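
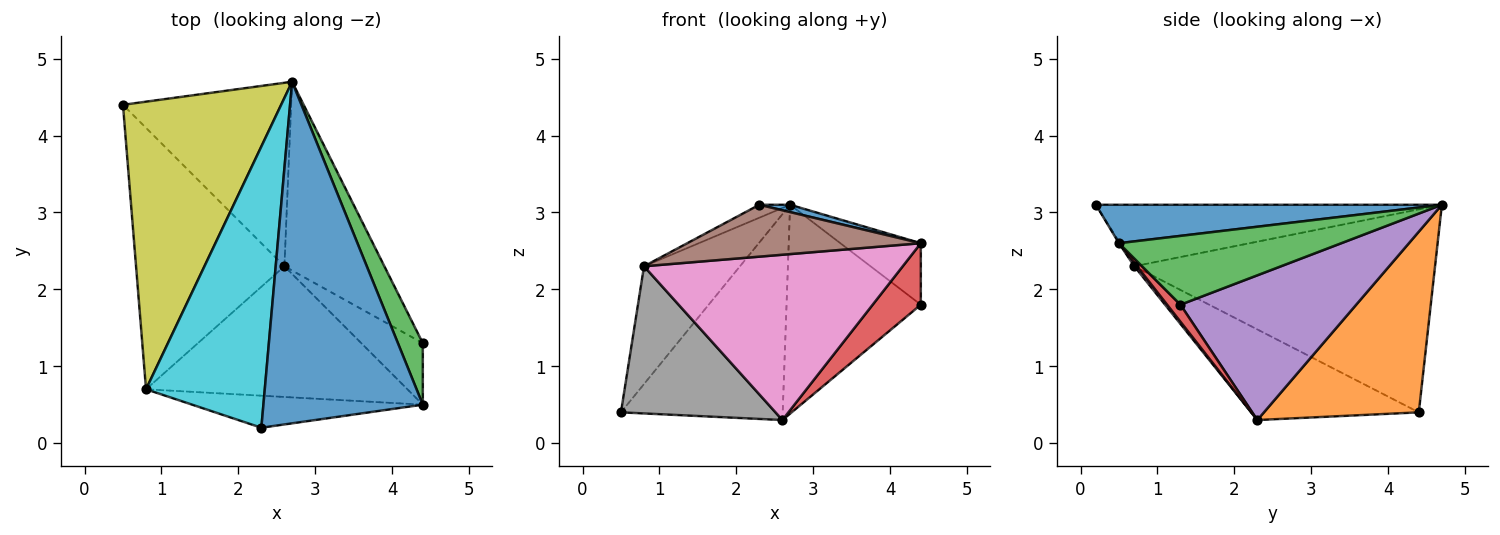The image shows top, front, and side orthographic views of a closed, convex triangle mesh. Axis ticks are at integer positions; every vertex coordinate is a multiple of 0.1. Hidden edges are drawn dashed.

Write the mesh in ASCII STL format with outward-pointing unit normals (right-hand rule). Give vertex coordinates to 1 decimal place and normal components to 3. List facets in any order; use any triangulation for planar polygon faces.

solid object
 facet normal 0.234 -0.021 0.972
  outer loop
   vertex 2.3 0.2 3.1
   vertex 4.4 0.5 2.6
   vertex 2.7 4.7 3.1
  endloop
 endfacet
 facet normal 0.582 0.607 -0.541
  outer loop
   vertex 2.6 2.3 0.3
   vertex 0.5 4.4 0.4
   vertex 2.7 4.7 3.1
  endloop
 endfacet
 facet normal 0.890 0.322 0.322
  outer loop
   vertex 4.4 1.3 1.8
   vertex 2.7 4.7 3.1
   vertex 4.4 0.5 2.6
  endloop
 endfacet
 facet normal 0.193 -0.694 -0.694
  outer loop
   vertex 4.4 1.3 1.8
   vertex 4.4 0.5 2.6
   vertex 2.6 2.3 0.3
  endloop
 endfacet
 facet normal 0.697 0.532 -0.481
  outer loop
   vertex 4.4 1.3 1.8
   vertex 2.6 2.3 0.3
   vertex 2.7 4.7 3.1
  endloop
 endfacet
 facet normal -0.004 -0.851 -0.525
  outer loop
   vertex 0.8 0.7 2.3
   vertex 4.4 0.5 2.6
   vertex 2.3 0.2 3.1
  endloop
 endfacet
 facet normal 0.008 -0.784 -0.620
  outer loop
   vertex 0.8 0.7 2.3
   vertex 2.6 2.3 0.3
   vertex 4.4 0.5 2.6
  endloop
 endfacet
 facet normal -0.470 -0.433 -0.769
  outer loop
   vertex 0.8 0.7 2.3
   vertex 0.5 4.4 0.4
   vertex 2.6 2.3 0.3
  endloop
 endfacet
 facet normal -0.765 0.244 0.596
  outer loop
   vertex 0.8 0.7 2.3
   vertex 2.7 4.7 3.1
   vertex 0.5 4.4 0.4
  endloop
 endfacet
 facet normal -0.460 0.041 0.887
  outer loop
   vertex 0.8 0.7 2.3
   vertex 2.3 0.2 3.1
   vertex 2.7 4.7 3.1
  endloop
 endfacet
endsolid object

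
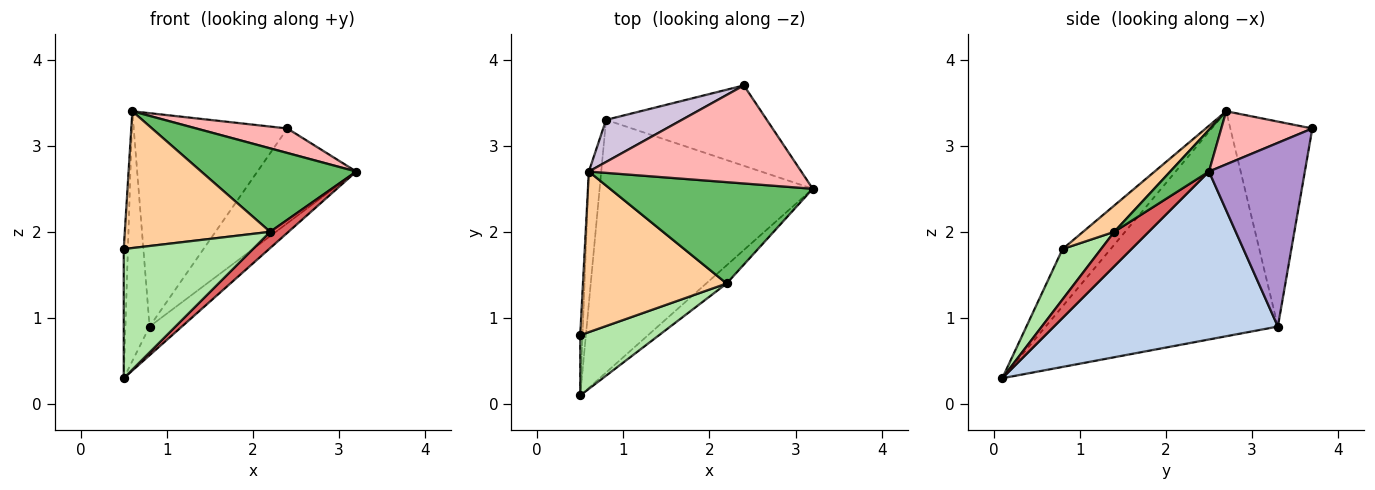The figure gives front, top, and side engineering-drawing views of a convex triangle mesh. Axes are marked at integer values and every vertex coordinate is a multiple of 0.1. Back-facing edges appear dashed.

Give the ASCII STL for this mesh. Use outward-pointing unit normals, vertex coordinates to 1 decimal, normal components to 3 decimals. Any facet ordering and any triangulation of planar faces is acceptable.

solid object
 facet normal -0.995 0.086 -0.040
  outer loop
   vertex 0.5 0.1 0.3
   vertex 0.5 0.8 1.8
   vertex 0.6 2.7 3.4
  endloop
 endfacet
 facet normal 0.616 0.089 -0.782
  outer loop
   vertex 0.8 3.3 0.9
   vertex 3.2 2.5 2.7
   vertex 0.5 0.1 0.3
  endloop
 endfacet
 facet normal -0.993 0.103 -0.055
  outer loop
   vertex 0.8 3.3 0.9
   vertex 0.5 0.1 0.3
   vertex 0.6 2.7 3.4
  endloop
 endfacet
 facet normal 0.138 -0.642 0.754
  outer loop
   vertex 2.2 1.4 2.0
   vertex 0.6 2.7 3.4
   vertex 0.5 0.8 1.8
  endloop
 endfacet
 facet normal 0.157 -0.628 0.762
  outer loop
   vertex 2.2 1.4 2.0
   vertex 3.2 2.5 2.7
   vertex 0.6 2.7 3.4
  endloop
 endfacet
 facet normal 0.261 -0.875 0.408
  outer loop
   vertex 2.2 1.4 2.0
   vertex 0.5 0.8 1.8
   vertex 0.5 0.1 0.3
  endloop
 endfacet
 facet normal 0.782 -0.416 -0.464
  outer loop
   vertex 2.2 1.4 2.0
   vertex 0.5 0.1 0.3
   vertex 3.2 2.5 2.7
  endloop
 endfacet
 facet normal 0.236 -0.236 0.943
  outer loop
   vertex 2.4 3.7 3.2
   vertex 0.6 2.7 3.4
   vertex 3.2 2.5 2.7
  endloop
 endfacet
 facet normal 0.595 0.613 -0.520
  outer loop
   vertex 2.4 3.7 3.2
   vertex 3.2 2.5 2.7
   vertex 0.8 3.3 0.9
  endloop
 endfacet
 facet normal -0.464 0.869 0.171
  outer loop
   vertex 2.4 3.7 3.2
   vertex 0.8 3.3 0.9
   vertex 0.6 2.7 3.4
  endloop
 endfacet
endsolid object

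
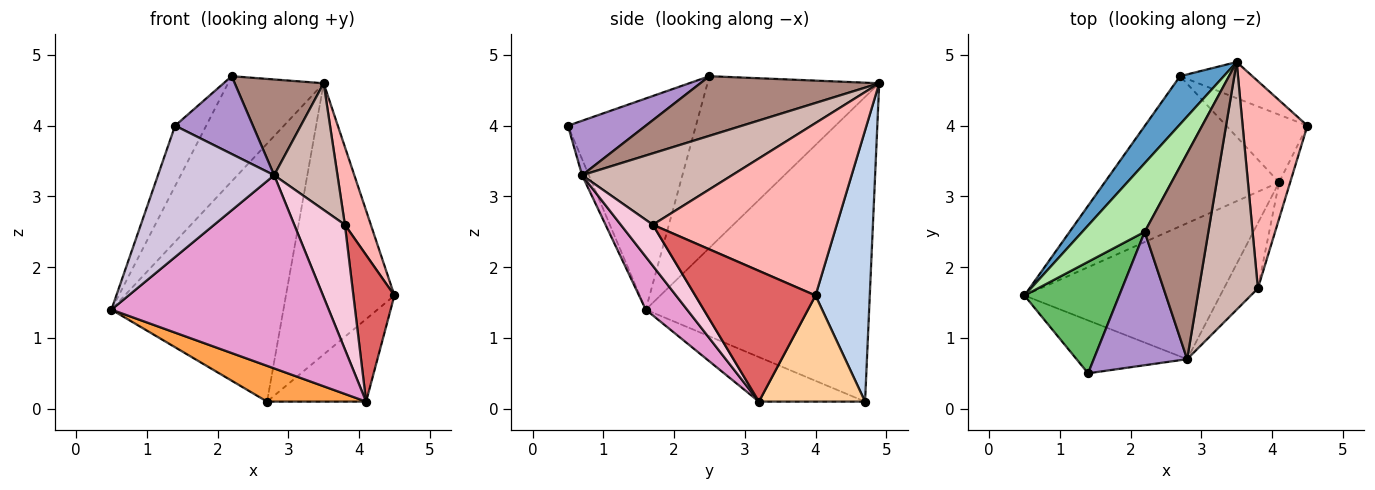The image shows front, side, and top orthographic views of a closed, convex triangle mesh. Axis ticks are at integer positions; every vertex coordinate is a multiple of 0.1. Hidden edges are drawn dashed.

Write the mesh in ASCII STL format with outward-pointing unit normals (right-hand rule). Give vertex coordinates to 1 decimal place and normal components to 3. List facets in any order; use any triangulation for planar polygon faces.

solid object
 facet normal -0.787 0.606 0.113
  outer loop
   vertex 2.7 4.7 0.1
   vertex 0.5 1.6 1.4
   vertex 3.5 4.9 4.6
  endloop
 endfacet
 facet normal 0.444 0.888 -0.118
  outer loop
   vertex 2.7 4.7 0.1
   vertex 3.5 4.9 4.6
   vertex 4.5 4.0 1.6
  endloop
 endfacet
 facet normal -0.241 -0.225 -0.944
  outer loop
   vertex 4.1 3.2 0.1
   vertex 0.5 1.6 1.4
   vertex 2.7 4.7 0.1
  endloop
 endfacet
 facet normal 0.638 0.596 -0.488
  outer loop
   vertex 4.1 3.2 0.1
   vertex 2.7 4.7 0.1
   vertex 4.5 4.0 1.6
  endloop
 endfacet
 facet normal -0.891 0.216 0.400
  outer loop
   vertex 2.2 2.5 4.7
   vertex 0.5 1.6 1.4
   vertex 1.4 0.5 4.0
  endloop
 endfacet
 facet normal -0.833 0.464 0.303
  outer loop
   vertex 2.2 2.5 4.7
   vertex 3.5 4.9 4.6
   vertex 0.5 1.6 1.4
  endloop
 endfacet
 facet normal 0.943 -0.322 -0.080
  outer loop
   vertex 3.8 1.7 2.6
   vertex 4.1 3.2 0.1
   vertex 4.5 4.0 1.6
  endloop
 endfacet
 facet normal 0.928 -0.131 0.349
  outer loop
   vertex 3.8 1.7 2.6
   vertex 4.5 4.0 1.6
   vertex 3.5 4.9 4.6
  endloop
 endfacet
 facet normal 0.450 -0.450 0.771
  outer loop
   vertex 2.8 0.7 3.3
   vertex 2.2 2.5 4.7
   vertex 1.4 0.5 4.0
  endloop
 endfacet
 facet normal -0.054 -0.926 -0.373
  outer loop
   vertex 2.8 0.7 3.3
   vertex 1.4 0.5 4.0
   vertex 0.5 1.6 1.4
  endloop
 endfacet
 facet normal 0.647 -0.322 0.691
  outer loop
   vertex 2.8 0.7 3.3
   vertex 3.5 4.9 4.6
   vertex 2.2 2.5 4.7
  endloop
 endfacet
 facet normal 0.733 -0.310 0.605
  outer loop
   vertex 2.8 0.7 3.3
   vertex 3.8 1.7 2.6
   vertex 3.5 4.9 4.6
  endloop
 endfacet
 facet normal 0.154 -0.808 -0.569
  outer loop
   vertex 2.8 0.7 3.3
   vertex 0.5 1.6 1.4
   vertex 4.1 3.2 0.1
  endloop
 endfacet
 facet normal 0.489 -0.773 -0.405
  outer loop
   vertex 2.8 0.7 3.3
   vertex 4.1 3.2 0.1
   vertex 3.8 1.7 2.6
  endloop
 endfacet
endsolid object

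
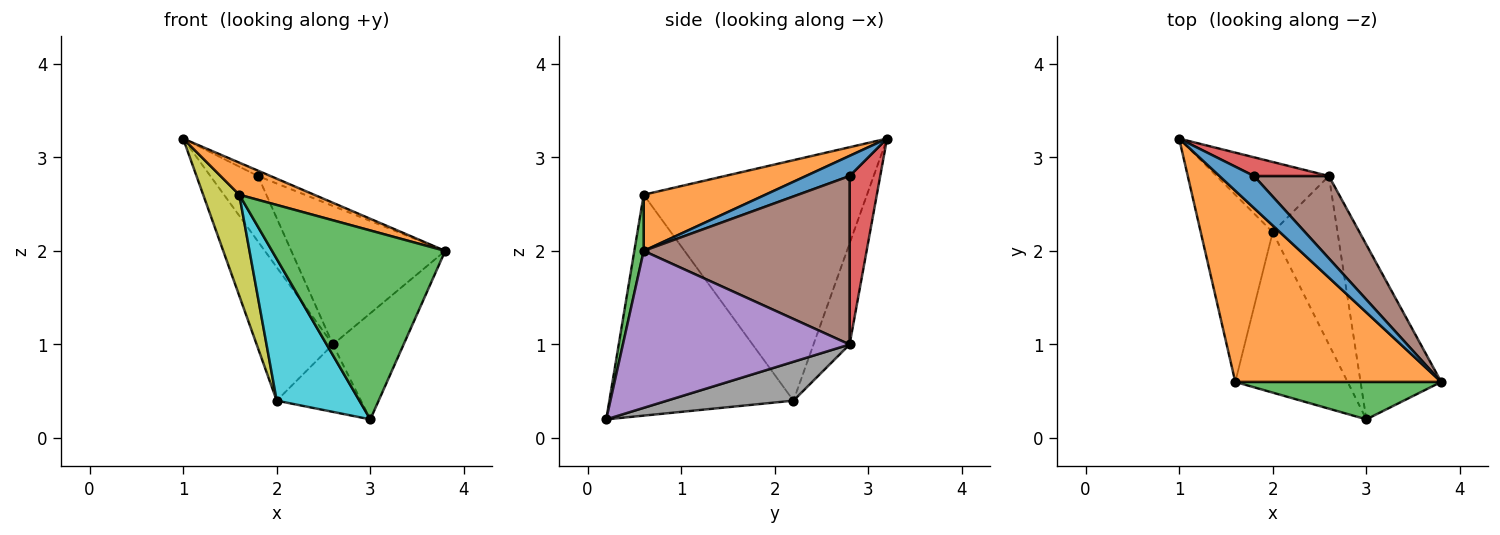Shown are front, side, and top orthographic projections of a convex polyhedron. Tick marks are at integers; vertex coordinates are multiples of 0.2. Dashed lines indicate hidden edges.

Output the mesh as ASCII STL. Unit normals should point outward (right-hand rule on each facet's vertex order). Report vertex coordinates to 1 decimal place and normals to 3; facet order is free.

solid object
 facet normal 0.499 0.142 0.855
  outer loop
   vertex 1.8 2.8 2.8
   vertex 1.0 3.2 3.2
   vertex 3.8 0.6 2.0
  endloop
 endfacet
 facet normal 0.260 -0.160 0.952
  outer loop
   vertex 1.6 0.6 2.6
   vertex 3.8 0.6 2.0
   vertex 1.0 3.2 3.2
  endloop
 endfacet
 facet normal 0.053 -0.980 0.194
  outer loop
   vertex 1.6 0.6 2.6
   vertex 3.0 0.2 0.2
   vertex 3.8 0.6 2.0
  endloop
 endfacet
 facet normal 0.526 0.818 0.234
  outer loop
   vertex 2.6 2.8 1.0
   vertex 1.0 3.2 3.2
   vertex 1.8 2.8 2.8
  endloop
 endfacet
 facet normal 0.857 0.267 -0.440
  outer loop
   vertex 2.6 2.8 1.0
   vertex 3.8 0.6 2.0
   vertex 3.0 0.2 0.2
  endloop
 endfacet
 facet normal 0.755 0.564 0.335
  outer loop
   vertex 2.6 2.8 1.0
   vertex 1.8 2.8 2.8
   vertex 3.8 0.6 2.0
  endloop
 endfacet
 facet normal -0.387 0.816 -0.430
  outer loop
   vertex 2.0 2.2 0.4
   vertex 1.0 3.2 3.2
   vertex 2.6 2.8 1.0
  endloop
 endfacet
 facet normal 0.487 0.324 -0.811
  outer loop
   vertex 2.0 2.2 0.4
   vertex 2.6 2.8 1.0
   vertex 3.0 0.2 0.2
  endloop
 endfacet
 facet normal -0.947 -0.153 -0.283
  outer loop
   vertex 2.0 2.2 0.4
   vertex 1.6 0.6 2.6
   vertex 1.0 3.2 3.2
  endloop
 endfacet
 facet normal -0.828 -0.372 -0.421
  outer loop
   vertex 2.0 2.2 0.4
   vertex 3.0 0.2 0.2
   vertex 1.6 0.6 2.6
  endloop
 endfacet
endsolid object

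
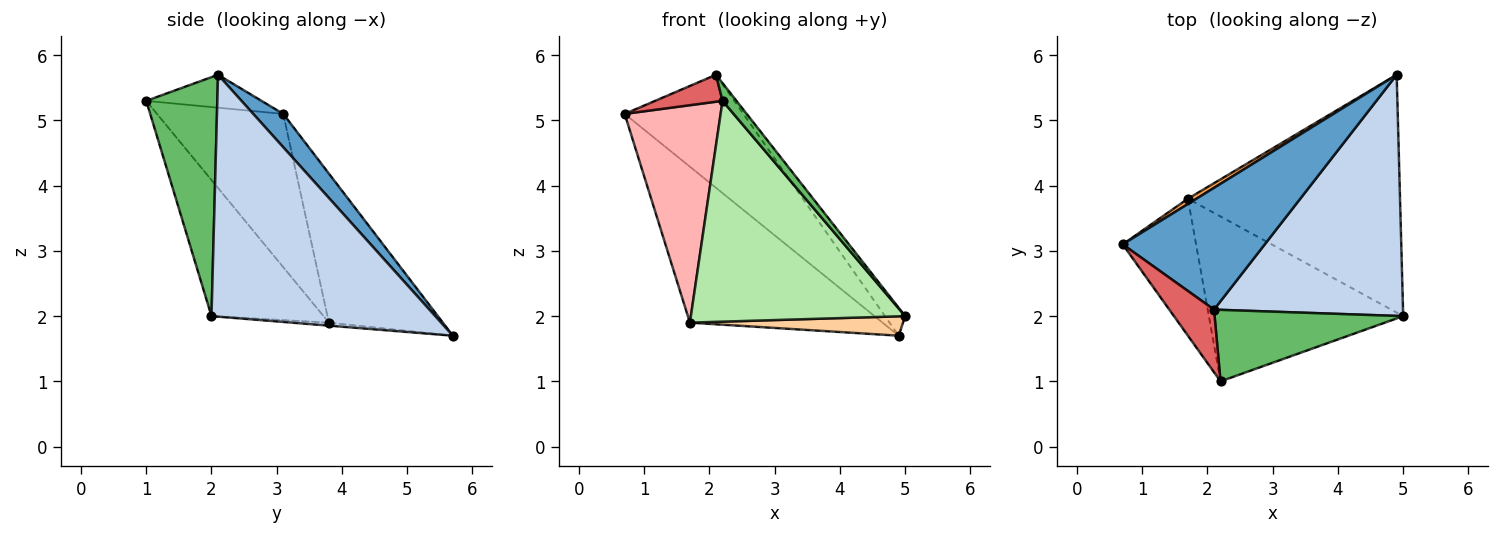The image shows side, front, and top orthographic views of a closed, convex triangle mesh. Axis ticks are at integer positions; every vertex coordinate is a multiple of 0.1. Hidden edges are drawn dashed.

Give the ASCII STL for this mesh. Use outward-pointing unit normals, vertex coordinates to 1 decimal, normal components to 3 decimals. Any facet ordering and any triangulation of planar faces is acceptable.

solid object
 facet normal 0.169 0.671 0.722
  outer loop
   vertex 2.1 2.1 5.7
   vertex 4.9 5.7 1.7
   vertex 0.7 3.1 5.1
  endloop
 endfacet
 facet normal 0.786 0.071 0.614
  outer loop
   vertex 2.1 2.1 5.7
   vertex 5.0 2.0 2.0
   vertex 4.9 5.7 1.7
  endloop
 endfacet
 facet normal -0.509 0.860 0.029
  outer loop
   vertex 1.7 3.8 1.9
   vertex 0.7 3.1 5.1
   vertex 4.9 5.7 1.7
  endloop
 endfacet
 facet normal -0.014 -0.081 -0.997
  outer loop
   vertex 1.7 3.8 1.9
   vertex 4.9 5.7 1.7
   vertex 5.0 2.0 2.0
  endloop
 endfacet
 facet normal 0.776 -0.152 0.612
  outer loop
   vertex 2.2 1.0 5.3
   vertex 5.0 2.0 2.0
   vertex 2.1 2.1 5.7
  endloop
 endfacet
 facet normal -0.386 -0.739 -0.552
  outer loop
   vertex 2.2 1.0 5.3
   vertex 1.7 3.8 1.9
   vertex 5.0 2.0 2.0
  endloop
 endfacet
 facet normal -0.560 -0.328 0.761
  outer loop
   vertex 2.2 1.0 5.3
   vertex 2.1 2.1 5.7
   vertex 0.7 3.1 5.1
  endloop
 endfacet
 facet normal -0.744 -0.565 -0.356
  outer loop
   vertex 2.2 1.0 5.3
   vertex 0.7 3.1 5.1
   vertex 1.7 3.8 1.9
  endloop
 endfacet
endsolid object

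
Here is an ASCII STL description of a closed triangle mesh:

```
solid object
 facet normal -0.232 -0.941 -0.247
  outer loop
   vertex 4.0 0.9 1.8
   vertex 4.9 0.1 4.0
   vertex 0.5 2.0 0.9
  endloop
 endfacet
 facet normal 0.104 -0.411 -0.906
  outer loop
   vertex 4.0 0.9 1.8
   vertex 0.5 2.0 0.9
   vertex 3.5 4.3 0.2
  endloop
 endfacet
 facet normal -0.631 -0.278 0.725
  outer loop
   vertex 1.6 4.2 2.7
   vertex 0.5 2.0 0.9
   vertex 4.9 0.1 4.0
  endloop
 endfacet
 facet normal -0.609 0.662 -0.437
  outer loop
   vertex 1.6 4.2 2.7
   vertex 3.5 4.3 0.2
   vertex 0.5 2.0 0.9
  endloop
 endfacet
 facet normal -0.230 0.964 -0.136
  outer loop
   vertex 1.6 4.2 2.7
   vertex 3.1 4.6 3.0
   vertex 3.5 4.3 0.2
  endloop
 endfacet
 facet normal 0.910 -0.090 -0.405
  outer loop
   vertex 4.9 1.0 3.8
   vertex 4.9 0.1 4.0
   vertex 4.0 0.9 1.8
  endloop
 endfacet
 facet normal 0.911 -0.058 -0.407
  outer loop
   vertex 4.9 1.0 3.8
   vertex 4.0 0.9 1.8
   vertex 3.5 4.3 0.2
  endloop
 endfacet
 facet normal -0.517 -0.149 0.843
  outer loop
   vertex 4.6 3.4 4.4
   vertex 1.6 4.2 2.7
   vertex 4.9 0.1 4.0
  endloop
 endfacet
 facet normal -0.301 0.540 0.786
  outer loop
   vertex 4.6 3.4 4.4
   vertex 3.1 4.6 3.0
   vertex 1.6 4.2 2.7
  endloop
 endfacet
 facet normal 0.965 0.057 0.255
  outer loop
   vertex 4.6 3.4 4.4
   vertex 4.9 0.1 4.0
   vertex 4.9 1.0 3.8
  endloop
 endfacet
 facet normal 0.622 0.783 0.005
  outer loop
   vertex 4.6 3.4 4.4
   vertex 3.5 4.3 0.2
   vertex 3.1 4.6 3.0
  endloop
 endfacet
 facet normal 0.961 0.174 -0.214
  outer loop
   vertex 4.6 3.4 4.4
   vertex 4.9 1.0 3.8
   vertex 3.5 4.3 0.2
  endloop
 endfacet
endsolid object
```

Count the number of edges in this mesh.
18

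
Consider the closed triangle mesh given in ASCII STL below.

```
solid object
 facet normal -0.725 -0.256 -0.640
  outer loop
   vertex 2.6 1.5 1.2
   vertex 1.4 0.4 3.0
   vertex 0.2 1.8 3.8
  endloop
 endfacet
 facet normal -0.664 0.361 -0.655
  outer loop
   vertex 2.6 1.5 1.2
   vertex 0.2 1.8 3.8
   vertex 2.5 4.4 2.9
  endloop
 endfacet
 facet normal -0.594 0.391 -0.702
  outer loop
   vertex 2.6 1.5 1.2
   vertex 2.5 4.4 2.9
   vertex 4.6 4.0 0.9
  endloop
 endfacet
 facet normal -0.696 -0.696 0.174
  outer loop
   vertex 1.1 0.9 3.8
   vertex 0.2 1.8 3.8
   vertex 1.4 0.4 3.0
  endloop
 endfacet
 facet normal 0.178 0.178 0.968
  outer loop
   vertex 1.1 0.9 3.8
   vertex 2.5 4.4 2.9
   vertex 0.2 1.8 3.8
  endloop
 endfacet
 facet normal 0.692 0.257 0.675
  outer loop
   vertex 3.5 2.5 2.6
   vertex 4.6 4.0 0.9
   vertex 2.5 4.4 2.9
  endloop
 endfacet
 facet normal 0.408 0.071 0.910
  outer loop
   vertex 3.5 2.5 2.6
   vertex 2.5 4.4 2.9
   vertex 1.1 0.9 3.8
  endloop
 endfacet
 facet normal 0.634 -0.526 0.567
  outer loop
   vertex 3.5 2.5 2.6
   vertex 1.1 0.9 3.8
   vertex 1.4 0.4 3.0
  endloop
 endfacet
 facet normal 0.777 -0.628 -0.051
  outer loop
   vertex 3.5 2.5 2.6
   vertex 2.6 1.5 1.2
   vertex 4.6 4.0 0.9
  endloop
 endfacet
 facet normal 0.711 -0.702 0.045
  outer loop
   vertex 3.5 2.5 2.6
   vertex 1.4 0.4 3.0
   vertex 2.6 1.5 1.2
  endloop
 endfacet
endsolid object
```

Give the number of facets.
10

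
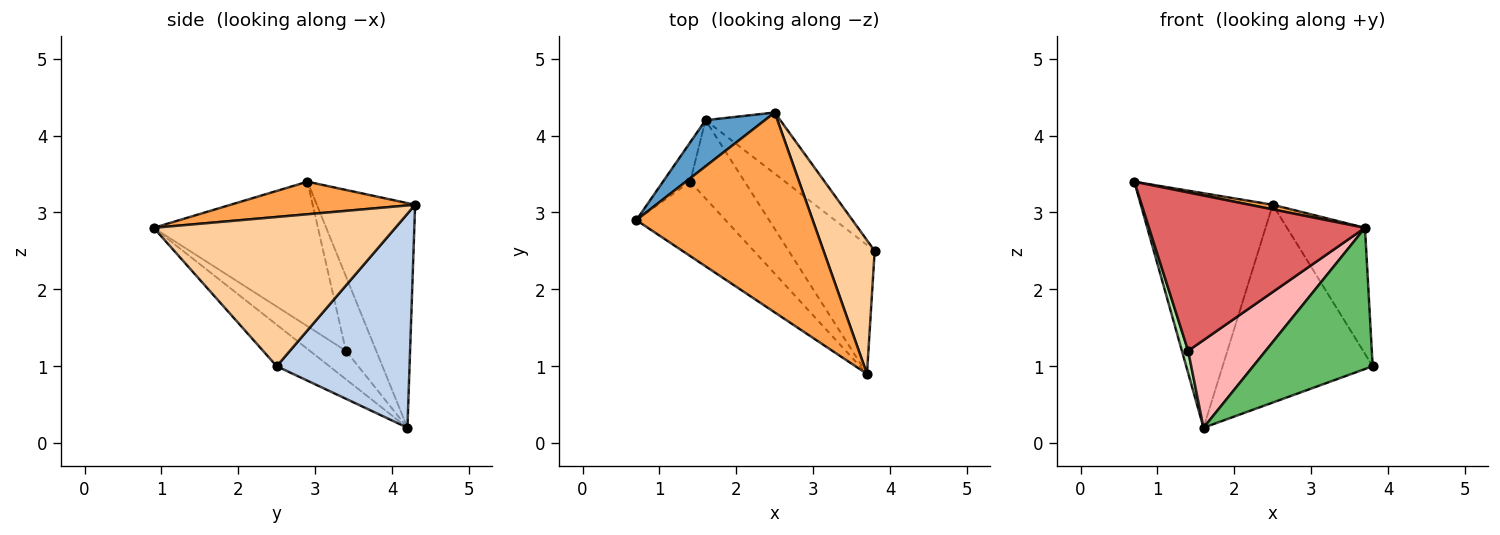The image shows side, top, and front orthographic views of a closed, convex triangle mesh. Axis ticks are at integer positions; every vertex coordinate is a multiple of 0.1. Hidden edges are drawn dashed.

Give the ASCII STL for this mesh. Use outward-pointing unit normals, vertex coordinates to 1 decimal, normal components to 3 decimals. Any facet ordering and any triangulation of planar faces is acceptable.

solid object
 facet normal -0.590 0.792 0.156
  outer loop
   vertex 1.6 4.2 0.2
   vertex 0.7 2.9 3.4
   vertex 2.5 4.3 3.1
  endloop
 endfacet
 facet normal 0.646 0.729 -0.226
  outer loop
   vertex 1.6 4.2 0.2
   vertex 2.5 4.3 3.1
   vertex 3.8 2.5 1.0
  endloop
 endfacet
 facet normal 0.182 -0.023 0.983
  outer loop
   vertex 3.7 0.9 2.8
   vertex 2.5 4.3 3.1
   vertex 0.7 2.9 3.4
  endloop
 endfacet
 facet normal 0.905 0.292 0.310
  outer loop
   vertex 3.7 0.9 2.8
   vertex 3.8 2.5 1.0
   vertex 2.5 4.3 3.1
  endloop
 endfacet
 facet normal -0.309 -0.702 -0.641
  outer loop
   vertex 3.7 0.9 2.8
   vertex 1.6 4.2 0.2
   vertex 3.8 2.5 1.0
  endloop
 endfacet
 facet normal -0.922 -0.190 -0.337
  outer loop
   vertex 1.4 3.4 1.2
   vertex 0.7 2.9 3.4
   vertex 1.6 4.2 0.2
  endloop
 endfacet
 facet normal -0.567 -0.746 -0.350
  outer loop
   vertex 1.4 3.4 1.2
   vertex 3.7 0.9 2.8
   vertex 0.7 2.9 3.4
  endloop
 endfacet
 facet normal -0.328 -0.705 -0.629
  outer loop
   vertex 1.4 3.4 1.2
   vertex 1.6 4.2 0.2
   vertex 3.7 0.9 2.8
  endloop
 endfacet
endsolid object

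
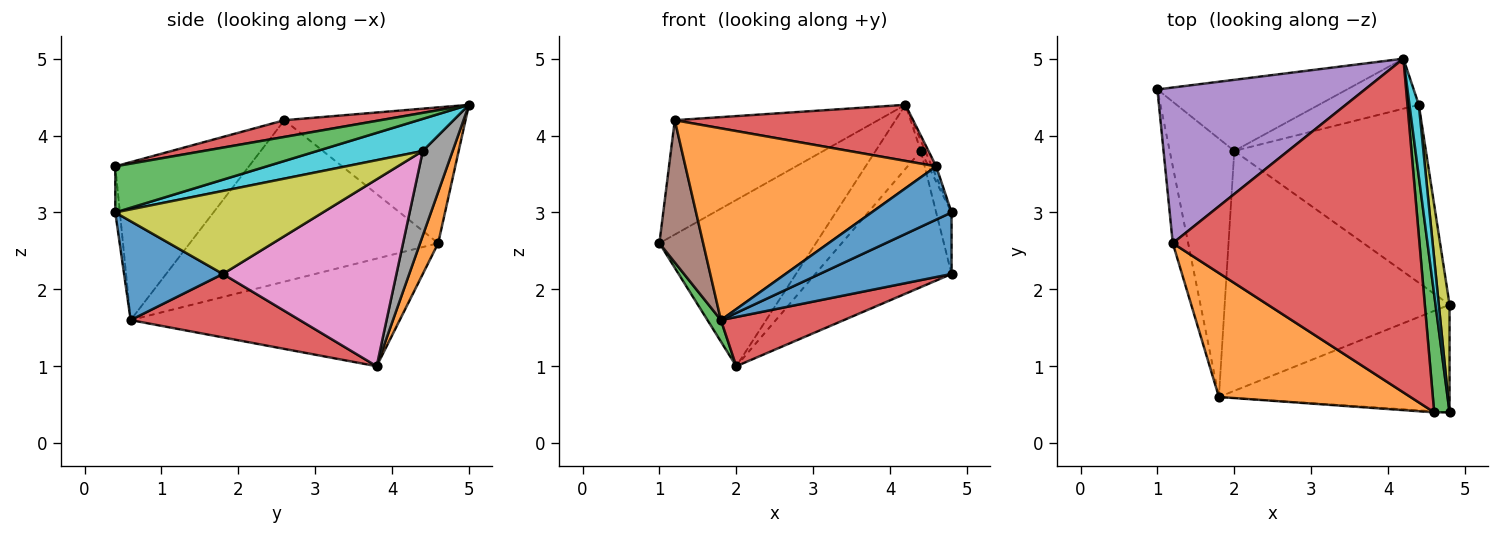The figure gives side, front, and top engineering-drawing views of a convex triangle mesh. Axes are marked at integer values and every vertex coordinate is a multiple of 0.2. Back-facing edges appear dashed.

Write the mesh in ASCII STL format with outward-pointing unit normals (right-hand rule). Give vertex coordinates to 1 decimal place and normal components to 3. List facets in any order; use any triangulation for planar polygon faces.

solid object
 facet normal 0.349 -0.465 -0.814
  outer loop
   vertex 1.8 0.6 1.6
   vertex 4.8 1.8 2.2
   vertex 4.8 0.4 3.0
  endloop
 endfacet
 facet normal 0.106 0.914 -0.391
  outer loop
   vertex 2.0 3.8 1.0
   vertex 1.0 4.6 2.6
   vertex 4.2 5.0 4.4
  endloop
 endfacet
 facet normal -0.857 -0.043 -0.514
  outer loop
   vertex 2.0 3.8 1.0
   vertex 1.8 0.6 1.6
   vertex 1.0 4.6 2.6
  endloop
 endfacet
 facet normal 0.266 -0.194 -0.944
  outer loop
   vertex 2.0 3.8 1.0
   vertex 4.8 1.8 2.2
   vertex 1.8 0.6 1.6
  endloop
 endfacet
 facet normal -0.466 0.524 0.713
  outer loop
   vertex 1.2 2.6 4.2
   vertex 4.2 5.0 4.4
   vertex 1.0 4.6 2.6
  endloop
 endfacet
 facet normal -0.981 -0.173 -0.093
  outer loop
   vertex 1.2 2.6 4.2
   vertex 1.0 4.6 2.6
   vertex 1.8 0.6 1.6
  endloop
 endfacet
 facet normal 0.612 0.481 -0.628
  outer loop
   vertex 4.4 4.4 3.8
   vertex 4.8 1.8 2.2
   vertex 2.0 3.8 1.0
  endloop
 endfacet
 facet normal 0.462 0.699 -0.546
  outer loop
   vertex 4.4 4.4 3.8
   vertex 2.0 3.8 1.0
   vertex 4.2 5.0 4.4
  endloop
 endfacet
 facet normal 0.989 0.073 0.128
  outer loop
   vertex 4.4 4.4 3.8
   vertex 4.8 0.4 3.0
   vertex 4.8 1.8 2.2
  endloop
 endfacet
 facet normal 0.959 0.040 0.280
  outer loop
   vertex 4.4 4.4 3.8
   vertex 4.2 5.0 4.4
   vertex 4.8 0.4 3.0
  endloop
 endfacet
 facet normal -0.058 -0.998 -0.019
  outer loop
   vertex 4.6 0.4 3.6
   vertex 1.8 0.6 1.6
   vertex 4.8 0.4 3.0
  endloop
 endfacet
 facet normal -0.409 -0.767 0.495
  outer loop
   vertex 4.6 0.4 3.6
   vertex 1.2 2.6 4.2
   vertex 1.8 0.6 1.6
  endloop
 endfacet
 facet normal 0.948 0.027 0.316
  outer loop
   vertex 4.6 0.4 3.6
   vertex 4.8 0.4 3.0
   vertex 4.2 5.0 4.4
  endloop
 endfacet
 facet normal 0.067 -0.165 0.984
  outer loop
   vertex 4.6 0.4 3.6
   vertex 4.2 5.0 4.4
   vertex 1.2 2.6 4.2
  endloop
 endfacet
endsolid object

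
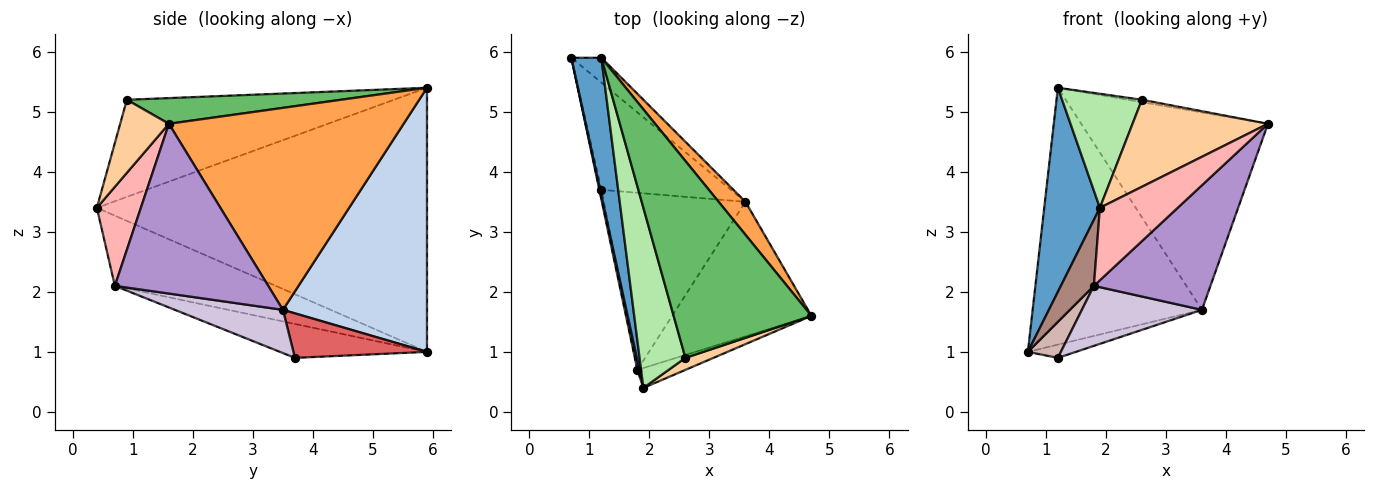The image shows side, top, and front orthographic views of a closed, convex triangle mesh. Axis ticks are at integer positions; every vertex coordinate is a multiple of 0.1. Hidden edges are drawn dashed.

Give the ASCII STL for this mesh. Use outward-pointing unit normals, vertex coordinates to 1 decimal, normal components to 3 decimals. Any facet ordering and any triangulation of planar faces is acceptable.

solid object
 facet normal -0.980 -0.165 0.111
  outer loop
   vertex 1.2 5.9 5.4
   vertex 0.7 5.9 1.0
   vertex 1.9 0.4 3.4
  endloop
 endfacet
 facet normal 0.646 0.760 -0.073
  outer loop
   vertex 3.6 3.5 1.7
   vertex 0.7 5.9 1.0
   vertex 1.2 5.9 5.4
  endloop
 endfacet
 facet normal 0.778 0.619 0.103
  outer loop
   vertex 3.6 3.5 1.7
   vertex 1.2 5.9 5.4
   vertex 4.7 1.6 4.8
  endloop
 endfacet
 facet normal 0.336 -0.933 0.129
  outer loop
   vertex 2.6 0.9 5.2
   vertex 1.9 0.4 3.4
   vertex 4.7 1.6 4.8
  endloop
 endfacet
 facet normal 0.183 0.012 0.983
  outer loop
   vertex 2.6 0.9 5.2
   vertex 4.7 1.6 4.8
   vertex 1.2 5.9 5.4
  endloop
 endfacet
 facet normal -0.873 -0.261 0.412
  outer loop
   vertex 2.6 0.9 5.2
   vertex 1.2 5.9 5.4
   vertex 1.9 0.4 3.4
  endloop
 endfacet
 facet normal 0.323 0.116 -0.939
  outer loop
   vertex 1.2 3.7 0.9
   vertex 0.7 5.9 1.0
   vertex 3.6 3.5 1.7
  endloop
 endfacet
 facet normal 0.479 -0.847 -0.232
  outer loop
   vertex 1.8 0.7 2.1
   vertex 4.7 1.6 4.8
   vertex 1.9 0.4 3.4
  endloop
 endfacet
 facet normal 0.666 -0.507 -0.547
  outer loop
   vertex 1.8 0.7 2.1
   vertex 3.6 3.5 1.7
   vertex 4.7 1.6 4.8
  endloop
 endfacet
 facet normal 0.278 -0.308 -0.910
  outer loop
   vertex 1.8 0.7 2.1
   vertex 1.2 3.7 0.9
   vertex 3.6 3.5 1.7
  endloop
 endfacet
 facet normal -0.979 -0.201 0.029
  outer loop
   vertex 1.8 0.7 2.1
   vertex 1.9 0.4 3.4
   vertex 0.7 5.9 1.0
  endloop
 endfacet
 facet normal -0.974 -0.219 -0.060
  outer loop
   vertex 1.8 0.7 2.1
   vertex 0.7 5.9 1.0
   vertex 1.2 3.7 0.9
  endloop
 endfacet
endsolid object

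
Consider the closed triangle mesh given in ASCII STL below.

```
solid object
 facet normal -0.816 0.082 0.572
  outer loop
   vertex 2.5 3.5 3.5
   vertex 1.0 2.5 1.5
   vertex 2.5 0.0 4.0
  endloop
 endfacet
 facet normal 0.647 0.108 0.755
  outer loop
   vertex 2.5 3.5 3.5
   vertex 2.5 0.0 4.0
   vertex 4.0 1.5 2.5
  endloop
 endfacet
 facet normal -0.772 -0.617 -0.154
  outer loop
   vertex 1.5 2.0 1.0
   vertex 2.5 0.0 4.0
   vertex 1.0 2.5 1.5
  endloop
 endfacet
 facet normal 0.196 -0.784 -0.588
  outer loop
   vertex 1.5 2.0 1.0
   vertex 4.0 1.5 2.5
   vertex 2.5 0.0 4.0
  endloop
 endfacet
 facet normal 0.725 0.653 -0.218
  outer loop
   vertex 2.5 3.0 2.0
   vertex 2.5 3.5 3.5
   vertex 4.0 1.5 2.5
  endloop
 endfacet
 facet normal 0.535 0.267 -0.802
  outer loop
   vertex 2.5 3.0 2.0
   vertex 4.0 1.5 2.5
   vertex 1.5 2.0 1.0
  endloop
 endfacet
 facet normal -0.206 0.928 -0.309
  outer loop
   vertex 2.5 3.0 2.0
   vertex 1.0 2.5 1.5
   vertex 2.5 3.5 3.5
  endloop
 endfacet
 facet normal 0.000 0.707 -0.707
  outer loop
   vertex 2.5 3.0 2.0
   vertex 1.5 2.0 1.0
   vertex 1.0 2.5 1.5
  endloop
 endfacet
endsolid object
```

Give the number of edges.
12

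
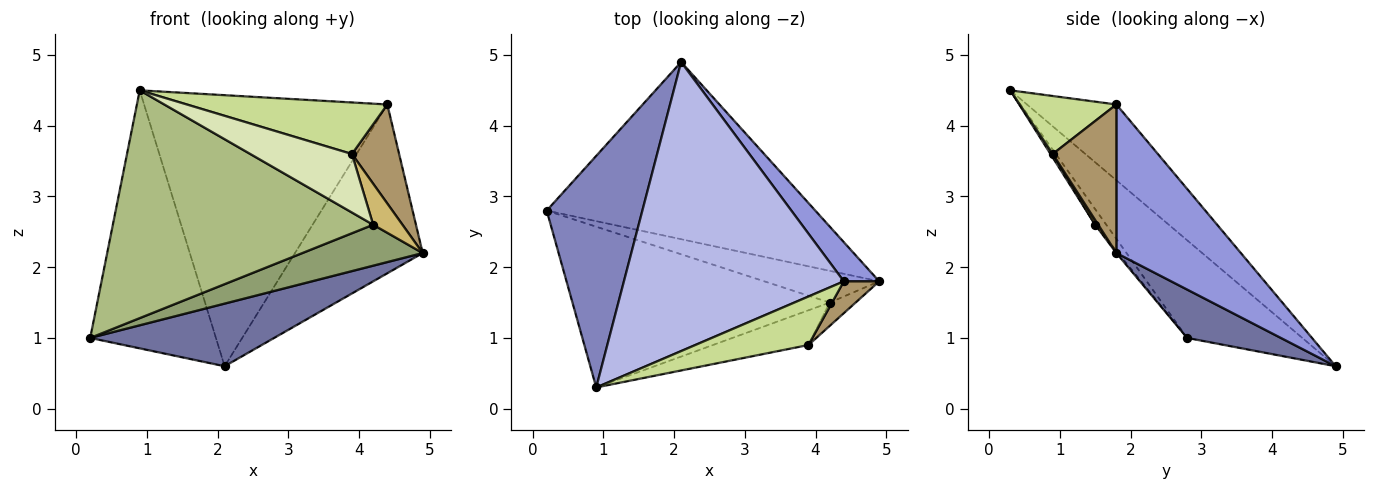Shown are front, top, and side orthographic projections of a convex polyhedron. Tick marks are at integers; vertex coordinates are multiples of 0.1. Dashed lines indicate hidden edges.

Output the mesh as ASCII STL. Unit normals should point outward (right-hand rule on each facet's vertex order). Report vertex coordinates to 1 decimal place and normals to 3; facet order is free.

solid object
 facet normal 0.167 -0.329 -0.930
  outer loop
   vertex 2.1 4.9 0.6
   vertex 4.9 1.8 2.2
   vertex 0.2 2.8 1.0
  endloop
 endfacet
 facet normal -0.563 0.615 0.552
  outer loop
   vertex 0.9 0.3 4.5
   vertex 2.1 4.9 0.6
   vertex 0.2 2.8 1.0
  endloop
 endfacet
 facet normal 0.688 0.706 0.164
  outer loop
   vertex 4.4 1.8 4.3
   vertex 4.9 1.8 2.2
   vertex 2.1 4.9 0.6
  endloop
 endfacet
 facet normal -0.244 0.663 0.707
  outer loop
   vertex 4.4 1.8 4.3
   vertex 2.1 4.9 0.6
   vertex 0.9 0.3 4.5
  endloop
 endfacet
 facet normal -0.012 -0.790 -0.613
  outer loop
   vertex 4.2 1.5 2.6
   vertex 0.2 2.8 1.0
   vertex 4.9 1.8 2.2
  endloop
 endfacet
 facet normal -0.035 -0.817 -0.576
  outer loop
   vertex 4.2 1.5 2.6
   vertex 0.9 0.3 4.5
   vertex 0.2 2.8 1.0
  endloop
 endfacet
 facet normal 0.331 -0.687 0.647
  outer loop
   vertex 3.9 0.9 3.6
   vertex 4.4 1.8 4.3
   vertex 0.9 0.3 4.5
  endloop
 endfacet
 facet normal 0.019 -0.860 -0.510
  outer loop
   vertex 3.9 0.9 3.6
   vertex 0.9 0.3 4.5
   vertex 4.2 1.5 2.6
  endloop
 endfacet
 facet normal 0.789 -0.585 0.188
  outer loop
   vertex 3.9 0.9 3.6
   vertex 4.9 1.8 2.2
   vertex 4.4 1.8 4.3
  endloop
 endfacet
 facet normal 0.090 -0.866 -0.493
  outer loop
   vertex 3.9 0.9 3.6
   vertex 4.2 1.5 2.6
   vertex 4.9 1.8 2.2
  endloop
 endfacet
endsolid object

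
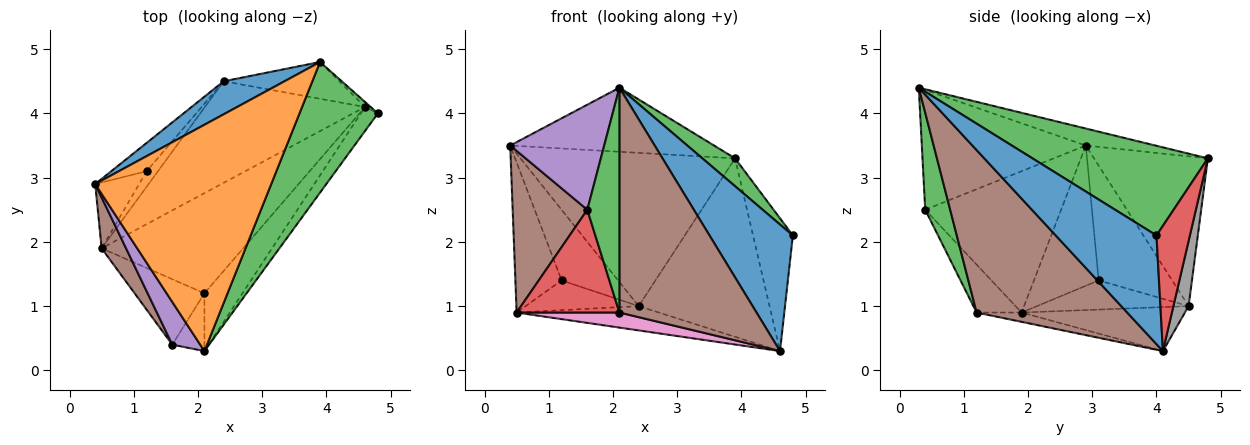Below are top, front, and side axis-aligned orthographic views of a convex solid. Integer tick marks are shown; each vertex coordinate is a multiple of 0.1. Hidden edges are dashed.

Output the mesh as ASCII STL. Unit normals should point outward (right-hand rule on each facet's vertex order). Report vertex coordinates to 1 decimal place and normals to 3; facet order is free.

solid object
 facet normal 0.765 -0.633 -0.120
  outer loop
   vertex 4.6 4.1 0.3
   vertex 4.8 4.0 2.1
   vertex 2.1 0.3 4.4
  endloop
 endfacet
 facet normal -0.092 0.271 0.958
  outer loop
   vertex 3.9 4.8 3.3
   vertex 0.4 2.9 3.5
   vertex 2.1 0.3 4.4
  endloop
 endfacet
 facet normal 0.746 -0.139 0.652
  outer loop
   vertex 3.9 4.8 3.3
   vertex 2.1 0.3 4.4
   vertex 4.8 4.0 2.1
  endloop
 endfacet
 facet normal 0.642 0.766 -0.029
  outer loop
   vertex 3.9 4.8 3.3
   vertex 4.8 4.0 2.1
   vertex 4.6 4.1 0.3
  endloop
 endfacet
 facet normal -0.789 0.563 -0.247
  outer loop
   vertex 1.2 3.1 1.4
   vertex 0.5 1.9 0.9
   vertex 0.4 2.9 3.5
  endloop
 endfacet
 facet normal 0.729 -0.663 -0.171
  outer loop
   vertex 2.1 1.2 0.9
   vertex 4.6 4.1 0.3
   vertex 2.1 0.3 4.4
  endloop
 endfacet
 facet normal -0.065 -0.148 -0.987
  outer loop
   vertex 2.1 1.2 0.9
   vertex 0.5 1.9 0.9
   vertex 4.6 4.1 0.3
  endloop
 endfacet
 facet normal 0.113 0.973 -0.201
  outer loop
   vertex 2.4 4.5 1.0
   vertex 3.9 4.8 3.3
   vertex 4.6 4.1 0.3
  endloop
 endfacet
 facet normal -0.258 0.225 -0.940
  outer loop
   vertex 2.4 4.5 1.0
   vertex 4.6 4.1 0.3
   vertex 0.5 1.9 0.9
  endloop
 endfacet
 facet normal -0.765 0.571 -0.298
  outer loop
   vertex 2.4 4.5 1.0
   vertex 0.5 1.9 0.9
   vertex 1.2 3.1 1.4
  endloop
 endfacet
 facet normal -0.460 0.868 0.187
  outer loop
   vertex 2.4 4.5 1.0
   vertex 0.4 2.9 3.5
   vertex 3.9 4.8 3.3
  endloop
 endfacet
 facet normal -0.770 0.592 -0.237
  outer loop
   vertex 2.4 4.5 1.0
   vertex 1.2 3.1 1.4
   vertex 0.4 2.9 3.5
  endloop
 endfacet
 facet normal 0.601 -0.774 -0.199
  outer loop
   vertex 1.6 0.4 2.5
   vertex 2.1 1.2 0.9
   vertex 2.1 0.3 4.4
  endloop
 endfacet
 facet normal -0.346 -0.791 -0.504
  outer loop
   vertex 1.6 0.4 2.5
   vertex 0.5 1.9 0.9
   vertex 2.1 1.2 0.9
  endloop
 endfacet
 facet normal -0.850 -0.487 0.198
  outer loop
   vertex 1.6 0.4 2.5
   vertex 2.1 0.3 4.4
   vertex 0.4 2.9 3.5
  endloop
 endfacet
 facet normal -0.867 -0.476 0.150
  outer loop
   vertex 1.6 0.4 2.5
   vertex 0.4 2.9 3.5
   vertex 0.5 1.9 0.9
  endloop
 endfacet
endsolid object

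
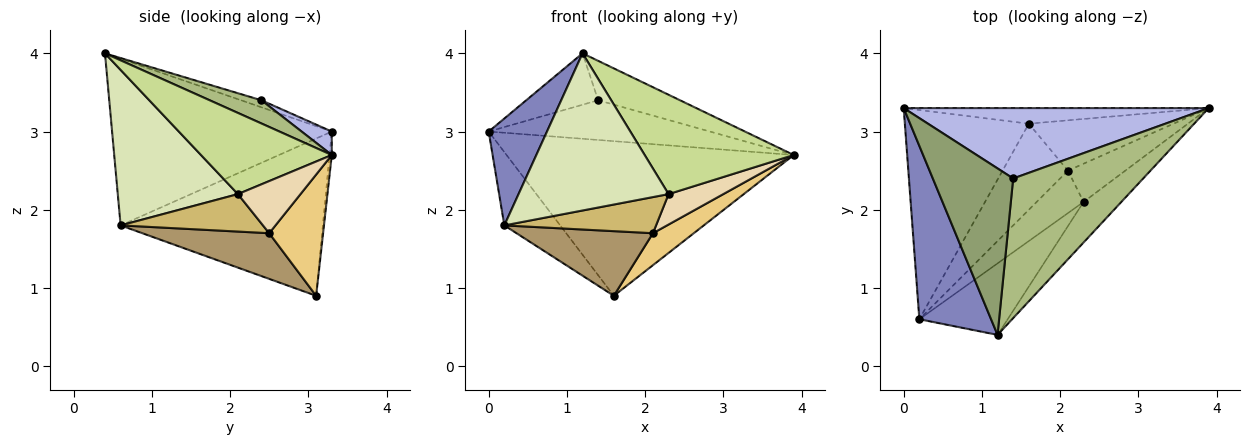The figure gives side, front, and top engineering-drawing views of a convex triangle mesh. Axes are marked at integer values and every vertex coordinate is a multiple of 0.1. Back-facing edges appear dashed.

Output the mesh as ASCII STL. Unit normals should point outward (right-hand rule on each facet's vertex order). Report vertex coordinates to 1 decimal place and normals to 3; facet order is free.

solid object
 facet normal -0.008 0.995 -0.101
  outer loop
   vertex 1.6 3.1 0.9
   vertex 0.0 3.3 3.0
   vertex 3.9 3.3 2.7
  endloop
 endfacet
 facet normal -0.892 -0.237 0.384
  outer loop
   vertex 0.2 0.6 1.8
   vertex 1.2 0.4 4.0
   vertex 0.0 3.3 3.0
  endloop
 endfacet
 facet normal -0.768 0.212 -0.605
  outer loop
   vertex 0.2 0.6 1.8
   vertex 0.0 3.3 3.0
   vertex 1.6 3.1 0.9
  endloop
 endfacet
 facet normal 0.067 0.490 0.869
  outer loop
   vertex 1.4 2.4 3.4
   vertex 3.9 3.3 2.7
   vertex 0.0 3.3 3.0
  endloop
 endfacet
 facet normal -0.083 0.294 0.952
  outer loop
   vertex 1.4 2.4 3.4
   vertex 0.0 3.3 3.0
   vertex 1.2 0.4 4.0
  endloop
 endfacet
 facet normal 0.169 0.268 0.949
  outer loop
   vertex 1.4 2.4 3.4
   vertex 1.2 0.4 4.0
   vertex 3.9 3.3 2.7
  endloop
 endfacet
 facet normal 0.631 -0.719 -0.293
  outer loop
   vertex 2.3 2.1 2.2
   vertex 3.9 3.3 2.7
   vertex 1.2 0.4 4.0
  endloop
 endfacet
 facet normal 0.589 -0.736 -0.335
  outer loop
   vertex 2.3 2.1 2.2
   vertex 1.2 0.4 4.0
   vertex 0.2 0.6 1.8
  endloop
 endfacet
 facet normal 0.488 -0.524 -0.698
  outer loop
   vertex 2.1 2.5 1.7
   vertex 0.2 0.6 1.8
   vertex 1.6 3.1 0.9
  endloop
 endfacet
 facet normal 0.519 -0.554 -0.651
  outer loop
   vertex 2.1 2.5 1.7
   vertex 2.3 2.1 2.2
   vertex 0.2 0.6 1.8
  endloop
 endfacet
 facet normal 0.577 -0.438 -0.689
  outer loop
   vertex 2.1 2.5 1.7
   vertex 1.6 3.1 0.9
   vertex 3.9 3.3 2.7
  endloop
 endfacet
 facet normal 0.580 -0.507 -0.638
  outer loop
   vertex 2.1 2.5 1.7
   vertex 3.9 3.3 2.7
   vertex 2.3 2.1 2.2
  endloop
 endfacet
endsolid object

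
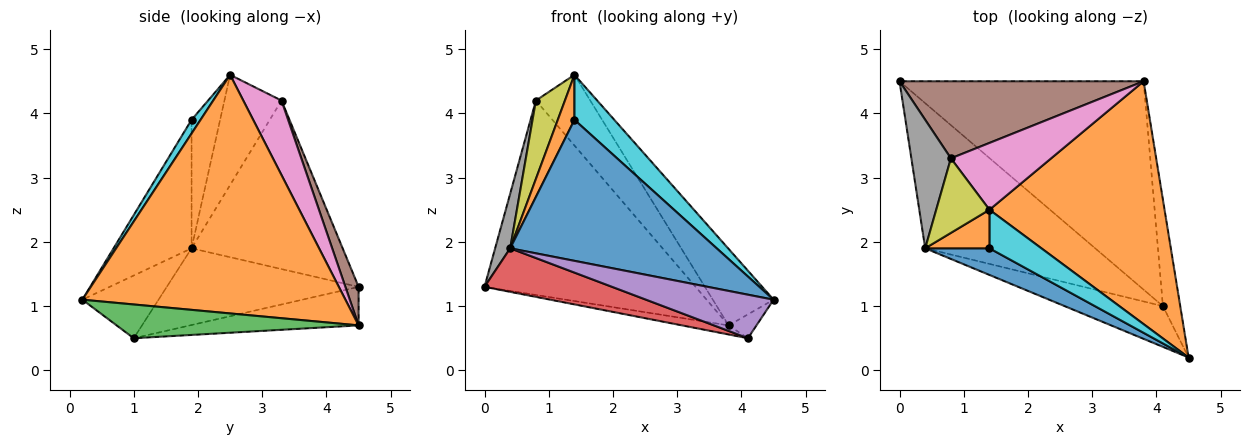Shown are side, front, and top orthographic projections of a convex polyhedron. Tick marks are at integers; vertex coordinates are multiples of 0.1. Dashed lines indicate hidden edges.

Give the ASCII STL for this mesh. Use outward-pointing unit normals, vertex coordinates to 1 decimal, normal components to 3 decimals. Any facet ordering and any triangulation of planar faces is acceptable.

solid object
 facet normal -0.156 0.043 -0.987
  outer loop
   vertex 3.8 4.5 0.7
   vertex 4.1 1.0 0.5
   vertex 0.0 4.5 1.3
  endloop
 endfacet
 facet normal 0.793 0.183 0.582
  outer loop
   vertex 3.8 4.5 0.7
   vertex 1.4 2.5 4.6
   vertex 4.5 0.2 1.1
  endloop
 endfacet
 facet normal 0.885 0.102 -0.454
  outer loop
   vertex 3.8 4.5 0.7
   vertex 4.5 0.2 1.1
   vertex 4.1 1.0 0.5
  endloop
 endfacet
 facet normal -0.397 -0.264 -0.879
  outer loop
   vertex 0.4 1.9 1.9
   vertex 0.0 4.5 1.3
   vertex 4.1 1.0 0.5
  endloop
 endfacet
 facet normal -0.400 -0.669 -0.626
  outer loop
   vertex 0.4 1.9 1.9
   vertex 4.1 1.0 0.5
   vertex 4.5 0.2 1.1
  endloop
 endfacet
 facet normal 0.058 0.928 0.368
  outer loop
   vertex 0.8 3.3 4.2
   vertex 3.8 4.5 0.7
   vertex 0.0 4.5 1.3
  endloop
 endfacet
 facet normal 0.455 0.647 0.612
  outer loop
   vertex 0.8 3.3 4.2
   vertex 1.4 2.5 4.6
   vertex 3.8 4.5 0.7
  endloop
 endfacet
 facet normal -0.969 -0.097 0.227
  outer loop
   vertex 0.8 3.3 4.2
   vertex 0.0 4.5 1.3
   vertex 0.4 1.9 1.9
  endloop
 endfacet
 facet normal -0.819 -0.416 0.396
  outer loop
   vertex 0.8 3.3 4.2
   vertex 0.4 1.9 1.9
   vertex 1.4 2.5 4.6
  endloop
 endfacet
 facet normal 0.169 -0.748 0.641
  outer loop
   vertex 1.4 1.9 3.9
   vertex 4.5 0.2 1.1
   vertex 1.4 2.5 4.6
  endloop
 endfacet
 facet normal -0.348 -0.921 0.174
  outer loop
   vertex 1.4 1.9 3.9
   vertex 0.4 1.9 1.9
   vertex 4.5 0.2 1.1
  endloop
 endfacet
 facet normal -0.793 -0.463 0.396
  outer loop
   vertex 1.4 1.9 3.9
   vertex 1.4 2.5 4.6
   vertex 0.4 1.9 1.9
  endloop
 endfacet
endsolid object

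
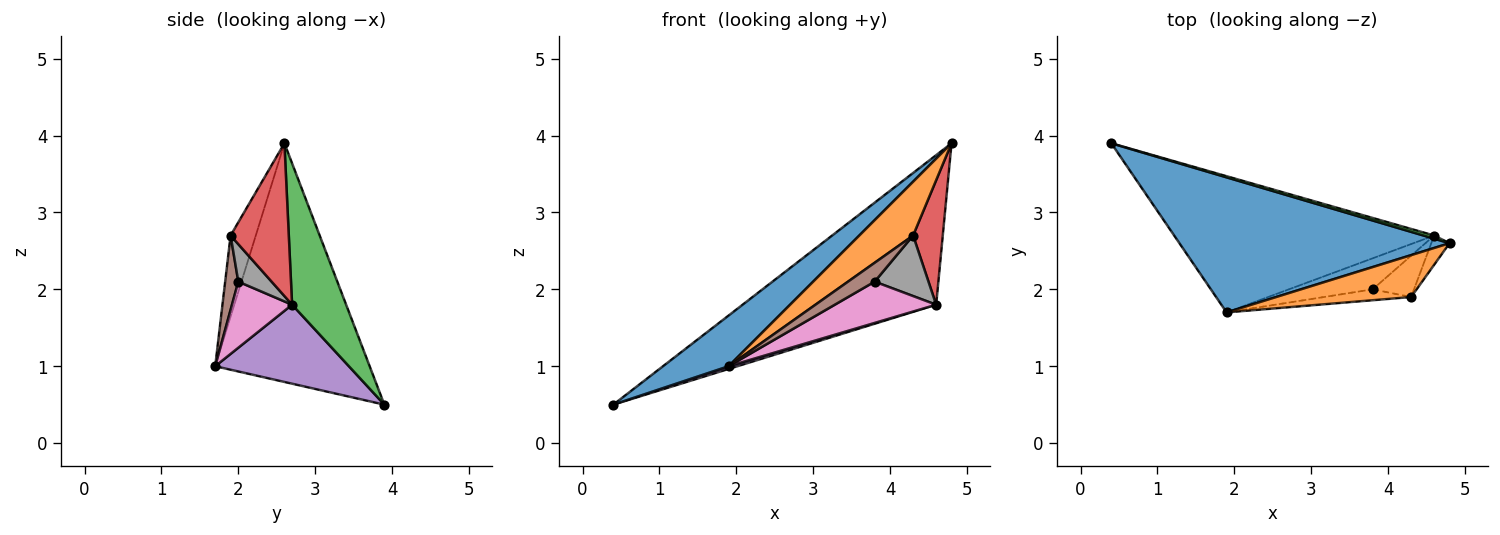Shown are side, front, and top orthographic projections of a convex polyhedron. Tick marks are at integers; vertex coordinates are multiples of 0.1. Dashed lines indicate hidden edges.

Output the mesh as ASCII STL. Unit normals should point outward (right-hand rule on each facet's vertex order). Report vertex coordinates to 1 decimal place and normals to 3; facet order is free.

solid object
 facet normal -0.637 -0.271 0.721
  outer loop
   vertex 1.9 1.7 1.0
   vertex 4.8 2.6 3.9
   vertex 0.4 3.9 0.5
  endloop
 endfacet
 facet normal -0.346 -0.740 0.576
  outer loop
   vertex 4.3 1.9 2.7
   vertex 4.8 2.6 3.9
   vertex 1.9 1.7 1.0
  endloop
 endfacet
 facet normal 0.269 0.963 0.020
  outer loop
   vertex 4.6 2.7 1.8
   vertex 0.4 3.9 0.5
   vertex 4.8 2.6 3.9
  endloop
 endfacet
 facet normal 0.886 -0.451 -0.106
  outer loop
   vertex 4.6 2.7 1.8
   vertex 4.8 2.6 3.9
   vertex 4.3 1.9 2.7
  endloop
 endfacet
 facet normal 0.291 -0.019 -0.957
  outer loop
   vertex 4.6 2.7 1.8
   vertex 1.9 1.7 1.0
   vertex 0.4 3.9 0.5
  endloop
 endfacet
 facet normal 0.392 -0.797 -0.459
  outer loop
   vertex 3.8 2.0 2.1
   vertex 4.3 1.9 2.7
   vertex 1.9 1.7 1.0
  endloop
 endfacet
 facet normal 0.428 -0.722 -0.543
  outer loop
   vertex 3.8 2.0 2.1
   vertex 1.9 1.7 1.0
   vertex 4.6 2.7 1.8
  endloop
 endfacet
 facet normal 0.455 -0.735 -0.502
  outer loop
   vertex 3.8 2.0 2.1
   vertex 4.6 2.7 1.8
   vertex 4.3 1.9 2.7
  endloop
 endfacet
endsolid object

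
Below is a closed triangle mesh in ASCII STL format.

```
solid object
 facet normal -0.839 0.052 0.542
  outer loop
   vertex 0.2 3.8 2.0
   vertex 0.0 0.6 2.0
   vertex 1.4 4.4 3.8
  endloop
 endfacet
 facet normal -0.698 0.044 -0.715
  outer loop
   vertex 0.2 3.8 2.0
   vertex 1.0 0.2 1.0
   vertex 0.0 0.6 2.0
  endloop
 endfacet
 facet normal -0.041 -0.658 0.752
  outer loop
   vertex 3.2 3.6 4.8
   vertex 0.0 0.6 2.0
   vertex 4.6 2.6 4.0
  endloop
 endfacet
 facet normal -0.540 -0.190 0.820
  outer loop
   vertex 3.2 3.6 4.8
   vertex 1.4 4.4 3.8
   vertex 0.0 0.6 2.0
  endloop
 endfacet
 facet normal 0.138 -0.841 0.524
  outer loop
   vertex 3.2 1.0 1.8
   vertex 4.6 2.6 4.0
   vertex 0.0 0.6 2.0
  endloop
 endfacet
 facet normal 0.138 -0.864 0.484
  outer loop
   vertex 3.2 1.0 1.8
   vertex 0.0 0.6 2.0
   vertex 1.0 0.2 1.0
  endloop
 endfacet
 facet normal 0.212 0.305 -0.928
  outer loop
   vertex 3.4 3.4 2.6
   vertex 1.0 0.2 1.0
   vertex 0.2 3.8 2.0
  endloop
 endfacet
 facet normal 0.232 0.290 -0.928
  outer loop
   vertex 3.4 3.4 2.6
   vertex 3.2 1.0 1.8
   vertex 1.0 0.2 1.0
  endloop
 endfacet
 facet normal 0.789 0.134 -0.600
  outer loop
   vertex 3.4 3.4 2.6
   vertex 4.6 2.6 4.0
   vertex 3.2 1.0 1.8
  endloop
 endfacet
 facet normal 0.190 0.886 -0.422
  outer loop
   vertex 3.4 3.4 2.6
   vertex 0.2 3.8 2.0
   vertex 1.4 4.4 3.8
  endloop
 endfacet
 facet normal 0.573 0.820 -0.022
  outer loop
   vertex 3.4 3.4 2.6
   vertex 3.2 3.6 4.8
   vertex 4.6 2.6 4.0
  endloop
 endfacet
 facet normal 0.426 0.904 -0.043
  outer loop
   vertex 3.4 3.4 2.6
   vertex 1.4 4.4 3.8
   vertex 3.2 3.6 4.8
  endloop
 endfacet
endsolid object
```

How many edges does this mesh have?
18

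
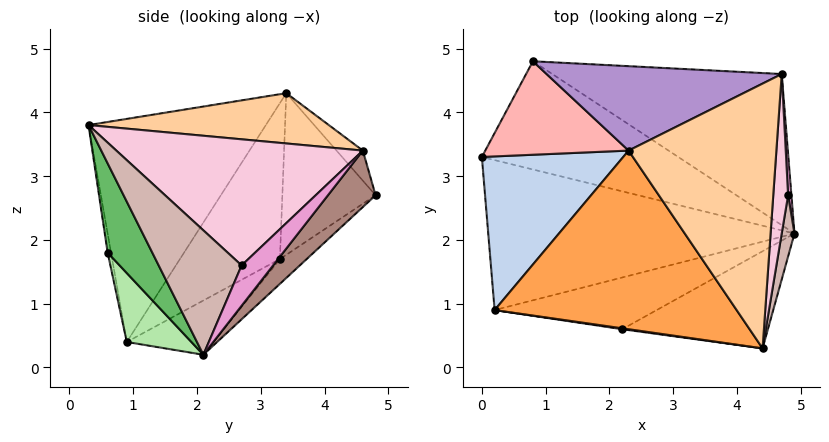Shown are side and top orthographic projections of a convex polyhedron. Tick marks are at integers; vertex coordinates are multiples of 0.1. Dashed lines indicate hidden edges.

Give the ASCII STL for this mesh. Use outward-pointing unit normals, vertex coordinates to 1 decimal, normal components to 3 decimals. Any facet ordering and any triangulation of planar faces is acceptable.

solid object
 facet normal -0.155 0.461 -0.874
  outer loop
   vertex 0.2 0.9 0.4
   vertex 0.0 3.3 1.7
   vertex 4.9 2.1 0.2
  endloop
 endfacet
 facet normal -0.682 -0.392 0.618
  outer loop
   vertex 0.2 0.9 0.4
   vertex 2.3 3.4 4.3
   vertex 0.0 3.3 1.7
  endloop
 endfacet
 facet normal -0.587 -0.500 0.637
  outer loop
   vertex 0.2 0.9 0.4
   vertex 4.4 0.3 3.8
   vertex 2.3 3.4 4.3
  endloop
 endfacet
 facet normal 0.322 0.065 0.945
  outer loop
   vertex 4.7 4.6 3.4
   vertex 2.3 3.4 4.3
   vertex 4.4 0.3 3.8
  endloop
 endfacet
 facet normal 0.249 -0.880 -0.405
  outer loop
   vertex 2.2 0.6 1.8
   vertex 4.9 2.1 0.2
   vertex 4.4 0.3 3.8
  endloop
 endfacet
 facet normal 0.200 -0.860 -0.469
  outer loop
   vertex 2.2 0.6 1.8
   vertex 0.2 0.9 0.4
   vertex 4.9 2.1 0.2
  endloop
 endfacet
 facet normal -0.192 -0.979 0.064
  outer loop
   vertex 2.2 0.6 1.8
   vertex 4.4 0.3 3.8
   vertex 0.2 0.9 0.4
  endloop
 endfacet
 facet normal -0.747 -0.043 0.663
  outer loop
   vertex 0.8 4.8 2.7
   vertex 0.0 3.3 1.7
   vertex 2.3 3.4 4.3
  endloop
 endfacet
 facet normal -0.090 0.706 0.702
  outer loop
   vertex 0.8 4.8 2.7
   vertex 2.3 3.4 4.3
   vertex 4.7 4.6 3.4
  endloop
 endfacet
 facet normal -0.101 0.589 -0.802
  outer loop
   vertex 0.8 4.8 2.7
   vertex 4.9 2.1 0.2
   vertex 0.0 3.3 1.7
  endloop
 endfacet
 facet normal 0.148 0.784 -0.603
  outer loop
   vertex 0.8 4.8 2.7
   vertex 4.7 4.6 3.4
   vertex 4.9 2.1 0.2
  endloop
 endfacet
 facet normal 0.992 -0.072 0.102
  outer loop
   vertex 4.8 2.7 1.6
   vertex 4.4 0.3 3.8
   vertex 4.9 2.1 0.2
  endloop
 endfacet
 facet normal 0.996 -0.025 0.082
  outer loop
   vertex 4.8 2.7 1.6
   vertex 4.9 2.1 0.2
   vertex 4.7 4.6 3.4
  endloop
 endfacet
 facet normal 0.991 -0.058 0.117
  outer loop
   vertex 4.8 2.7 1.6
   vertex 4.7 4.6 3.4
   vertex 4.4 0.3 3.8
  endloop
 endfacet
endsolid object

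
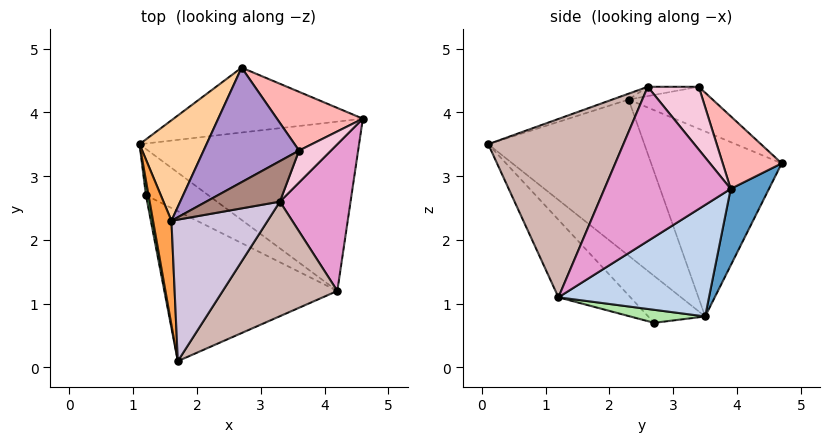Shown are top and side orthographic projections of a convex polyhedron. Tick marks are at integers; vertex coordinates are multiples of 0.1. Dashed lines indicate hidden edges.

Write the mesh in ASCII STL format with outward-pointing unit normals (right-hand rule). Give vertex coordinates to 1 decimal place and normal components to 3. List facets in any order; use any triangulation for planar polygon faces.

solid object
 facet normal 0.223 0.804 -0.551
  outer loop
   vertex 2.7 4.7 3.2
   vertex 4.6 3.9 2.8
   vertex 1.1 3.5 0.8
  endloop
 endfacet
 facet normal 0.406 0.443 -0.799
  outer loop
   vertex 4.2 1.2 1.1
   vertex 1.1 3.5 0.8
   vertex 4.6 3.9 2.8
  endloop
 endfacet
 facet normal -0.990 -0.082 0.117
  outer loop
   vertex 1.6 2.3 4.2
   vertex 1.1 3.5 0.8
   vertex 1.7 0.1 3.5
  endloop
 endfacet
 facet normal -0.816 0.497 0.295
  outer loop
   vertex 1.6 2.3 4.2
   vertex 2.7 4.7 3.2
   vertex 1.1 3.5 0.8
  endloop
 endfacet
 facet normal -0.990 -0.131 0.055
  outer loop
   vertex 1.2 2.7 0.7
   vertex 1.7 0.1 3.5
   vertex 1.1 3.5 0.8
  endloop
 endfacet
 facet normal 0.202 0.146 -0.968
  outer loop
   vertex 1.2 2.7 0.7
   vertex 1.1 3.5 0.8
   vertex 4.2 1.2 1.1
  endloop
 endfacet
 facet normal -0.280 -0.728 -0.626
  outer loop
   vertex 1.2 2.7 0.7
   vertex 4.2 1.2 1.1
   vertex 1.7 0.1 3.5
  endloop
 endfacet
 facet normal 0.423 0.755 0.501
  outer loop
   vertex 3.6 3.4 4.4
   vertex 4.6 3.9 2.8
   vertex 2.7 4.7 3.2
  endloop
 endfacet
 facet normal -0.351 0.493 0.797
  outer loop
   vertex 3.6 3.4 4.4
   vertex 2.7 4.7 3.2
   vertex 1.6 2.3 4.2
  endloop
 endfacet
 facet normal -0.058 -0.305 0.951
  outer loop
   vertex 3.3 2.6 4.4
   vertex 1.6 2.3 4.2
   vertex 1.7 0.1 3.5
  endloop
 endfacet
 facet normal -0.125 0.047 0.991
  outer loop
   vertex 3.3 2.6 4.4
   vertex 3.6 3.4 4.4
   vertex 1.6 2.3 4.2
  endloop
 endfacet
 facet normal 0.679 -0.591 0.436
  outer loop
   vertex 3.3 2.6 4.4
   vertex 1.7 0.1 3.5
   vertex 4.2 1.2 1.1
  endloop
 endfacet
 facet normal 0.845 -0.369 0.387
  outer loop
   vertex 3.3 2.6 4.4
   vertex 4.2 1.2 1.1
   vertex 4.6 3.9 2.8
  endloop
 endfacet
 facet normal 0.846 -0.317 0.429
  outer loop
   vertex 3.3 2.6 4.4
   vertex 4.6 3.9 2.8
   vertex 3.6 3.4 4.4
  endloop
 endfacet
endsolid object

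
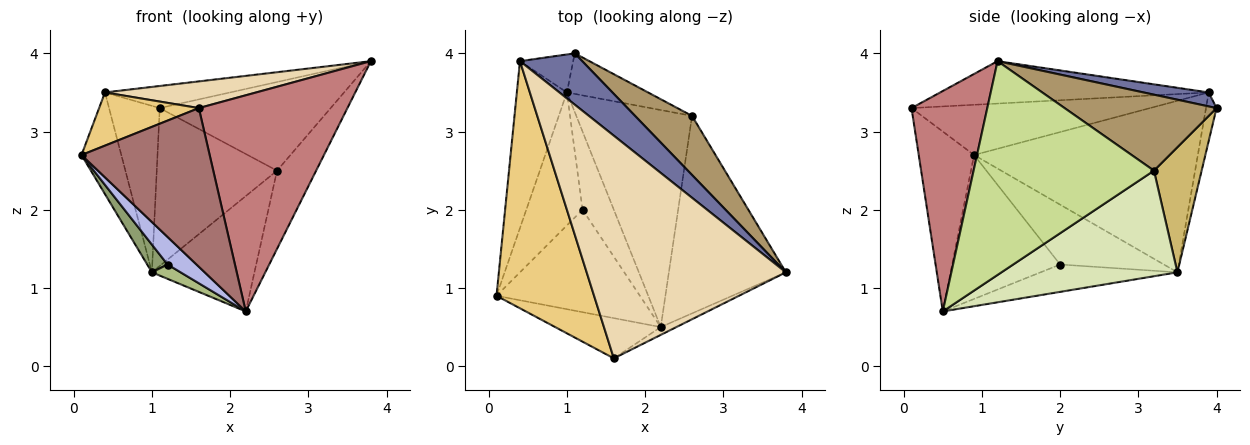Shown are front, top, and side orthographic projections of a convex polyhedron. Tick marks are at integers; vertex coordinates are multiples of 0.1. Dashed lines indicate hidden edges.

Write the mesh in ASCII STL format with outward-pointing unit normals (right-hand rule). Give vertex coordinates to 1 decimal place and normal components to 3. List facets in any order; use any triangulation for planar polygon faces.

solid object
 facet normal 0.202 0.387 0.900
  outer loop
   vertex 0.4 3.9 3.5
   vertex 3.8 1.2 3.9
   vertex 1.1 4.0 3.3
  endloop
 endfacet
 facet normal -0.946 0.168 -0.276
  outer loop
   vertex 0.4 3.9 3.5
   vertex 1.0 3.5 1.2
   vertex 0.1 0.9 2.7
  endloop
 endfacet
 facet normal -0.199 0.955 -0.218
  outer loop
   vertex 0.4 3.9 3.5
   vertex 1.1 4.0 3.3
   vertex 1.0 3.5 1.2
  endloop
 endfacet
 facet normal -0.696 -0.187 -0.693
  outer loop
   vertex 1.2 2.0 1.3
   vertex 2.2 0.5 0.7
   vertex 0.1 0.9 2.7
  endloop
 endfacet
 facet normal -0.721 -0.141 -0.678
  outer loop
   vertex 1.2 2.0 1.3
   vertex 0.1 0.9 2.7
   vertex 1.0 3.5 1.2
  endloop
 endfacet
 facet normal -0.652 -0.137 -0.746
  outer loop
   vertex 1.2 2.0 1.3
   vertex 1.0 3.5 1.2
   vertex 2.2 0.5 0.7
  endloop
 endfacet
 facet normal 0.862 0.187 -0.472
  outer loop
   vertex 2.6 3.2 2.5
   vertex 3.8 1.2 3.9
   vertex 2.2 0.5 0.7
  endloop
 endfacet
 facet normal 0.627 0.366 -0.688
  outer loop
   vertex 2.6 3.2 2.5
   vertex 2.2 0.5 0.7
   vertex 1.0 3.5 1.2
  endloop
 endfacet
 facet normal 0.595 0.669 0.446
  outer loop
   vertex 2.6 3.2 2.5
   vertex 1.1 4.0 3.3
   vertex 3.8 1.2 3.9
  endloop
 endfacet
 facet normal 0.358 0.904 -0.232
  outer loop
   vertex 2.6 3.2 2.5
   vertex 1.0 3.5 1.2
   vertex 1.1 4.0 3.3
  endloop
 endfacet
 facet normal -0.450 -0.188 0.873
  outer loop
   vertex 1.6 0.1 3.3
   vertex 0.4 3.9 3.5
   vertex 0.1 0.9 2.7
  endloop
 endfacet
 facet normal -0.207 -0.116 0.971
  outer loop
   vertex 1.6 0.1 3.3
   vertex 3.8 1.2 3.9
   vertex 0.4 3.9 3.5
  endloop
 endfacet
 facet normal -0.386 -0.894 -0.227
  outer loop
   vertex 1.6 0.1 3.3
   vertex 0.1 0.9 2.7
   vertex 2.2 0.5 0.7
  endloop
 endfacet
 facet normal 0.454 -0.890 -0.032
  outer loop
   vertex 1.6 0.1 3.3
   vertex 2.2 0.5 0.7
   vertex 3.8 1.2 3.9
  endloop
 endfacet
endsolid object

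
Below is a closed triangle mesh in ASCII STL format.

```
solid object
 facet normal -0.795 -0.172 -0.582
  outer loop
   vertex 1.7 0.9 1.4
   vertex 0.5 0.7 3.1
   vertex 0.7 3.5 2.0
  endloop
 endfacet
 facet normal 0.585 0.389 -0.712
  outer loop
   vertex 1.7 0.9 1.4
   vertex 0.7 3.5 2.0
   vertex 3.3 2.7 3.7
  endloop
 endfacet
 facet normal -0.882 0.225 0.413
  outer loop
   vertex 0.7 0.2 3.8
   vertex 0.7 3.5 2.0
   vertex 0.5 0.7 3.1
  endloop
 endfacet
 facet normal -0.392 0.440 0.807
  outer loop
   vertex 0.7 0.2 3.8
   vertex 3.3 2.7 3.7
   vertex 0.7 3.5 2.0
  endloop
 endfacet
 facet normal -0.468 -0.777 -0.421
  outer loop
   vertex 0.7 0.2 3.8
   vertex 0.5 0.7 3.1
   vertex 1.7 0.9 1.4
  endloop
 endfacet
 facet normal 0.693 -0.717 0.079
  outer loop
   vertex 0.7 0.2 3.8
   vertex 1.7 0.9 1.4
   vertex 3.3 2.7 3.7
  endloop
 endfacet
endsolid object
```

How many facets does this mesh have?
6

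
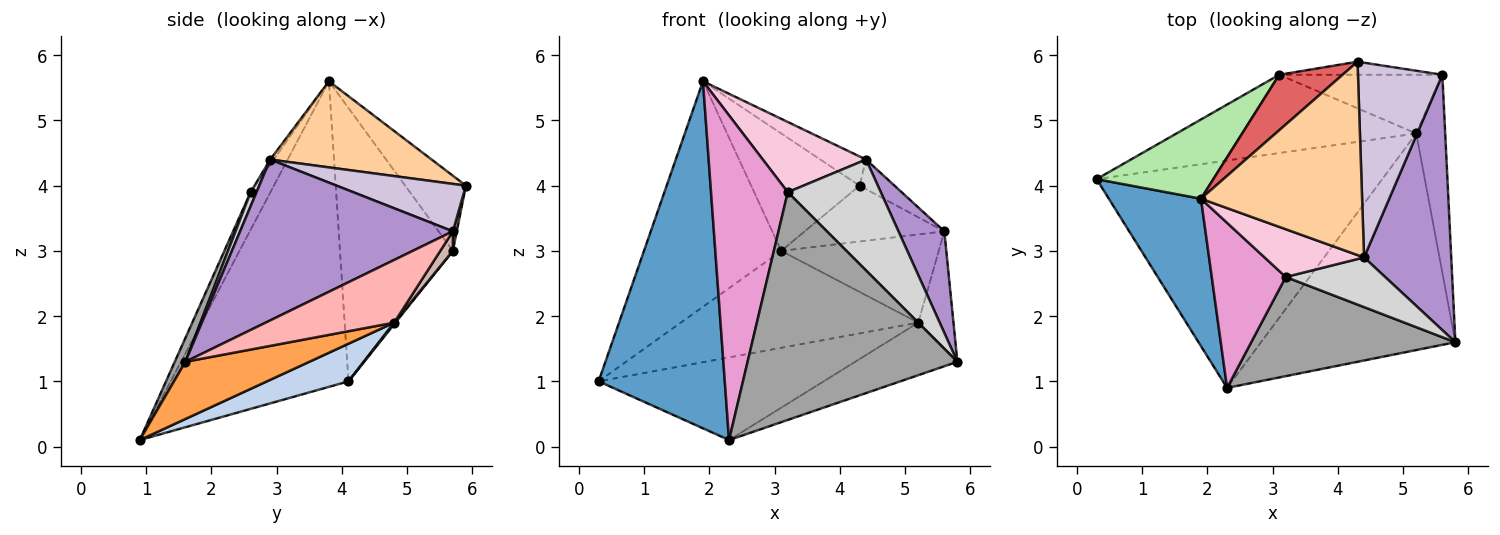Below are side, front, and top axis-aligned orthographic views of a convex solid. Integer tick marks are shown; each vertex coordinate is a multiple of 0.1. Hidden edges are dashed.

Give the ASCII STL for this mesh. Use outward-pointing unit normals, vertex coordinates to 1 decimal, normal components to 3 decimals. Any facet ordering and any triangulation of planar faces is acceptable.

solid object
 facet normal -0.792 -0.562 0.239
  outer loop
   vertex 2.3 0.9 0.1
   vertex 1.9 3.8 5.6
   vertex 0.3 4.1 1.0
  endloop
 endfacet
 facet normal 0.123 0.339 -0.933
  outer loop
   vertex 5.2 4.8 1.9
   vertex 2.3 0.9 0.1
   vertex 0.3 4.1 1.0
  endloop
 endfacet
 facet normal 0.275 0.227 -0.934
  outer loop
   vertex 5.2 4.8 1.9
   vertex 5.8 1.6 1.3
   vertex 2.3 0.9 0.1
  endloop
 endfacet
 facet normal 0.467 0.132 0.874
  outer loop
   vertex 4.4 2.9 4.4
   vertex 4.3 5.9 4.0
   vertex 1.9 3.8 5.6
  endloop
 endfacet
 facet normal 0.004 0.778 -0.628
  outer loop
   vertex 3.1 5.7 3.0
   vertex 5.2 4.8 1.9
   vertex 0.3 4.1 1.0
  endloop
 endfacet
 facet normal -0.613 0.745 0.262
  outer loop
   vertex 3.1 5.7 3.0
   vertex 0.3 4.1 1.0
   vertex 1.9 3.8 5.6
  endloop
 endfacet
 facet normal -0.452 0.807 0.381
  outer loop
   vertex 3.1 5.7 3.0
   vertex 1.9 3.8 5.6
   vertex 4.3 5.9 4.0
  endloop
 endfacet
 facet normal 0.881 0.241 -0.407
  outer loop
   vertex 5.6 5.7 3.3
   vertex 5.8 1.6 1.3
   vertex 5.2 4.8 1.9
  endloop
 endfacet
 facet normal 0.864 -0.186 0.468
  outer loop
   vertex 5.6 5.7 3.3
   vertex 4.4 2.9 4.4
   vertex 5.8 1.6 1.3
  endloop
 endfacet
 facet normal 0.486 0.131 0.864
  outer loop
   vertex 5.6 5.7 3.3
   vertex 4.3 5.9 4.0
   vertex 4.4 2.9 4.4
  endloop
 endfacet
 facet normal 0.027 0.973 -0.227
  outer loop
   vertex 5.6 5.7 3.3
   vertex 3.1 5.7 3.0
   vertex 4.3 5.9 4.0
  endloop
 endfacet
 facet normal 0.066 0.831 -0.553
  outer loop
   vertex 5.6 5.7 3.3
   vertex 5.2 4.8 1.9
   vertex 3.1 5.7 3.0
  endloop
 endfacet
 facet normal -0.224 -0.869 0.442
  outer loop
   vertex 3.2 2.6 3.9
   vertex 1.9 3.8 5.6
   vertex 2.3 0.9 0.1
  endloop
 endfacet
 facet normal -0.028 -0.826 0.562
  outer loop
   vertex 3.2 2.6 3.9
   vertex 4.4 2.9 4.4
   vertex 1.9 3.8 5.6
  endloop
 endfacet
 facet normal 0.046 -0.916 0.399
  outer loop
   vertex 3.2 2.6 3.9
   vertex 2.3 0.9 0.1
   vertex 5.8 1.6 1.3
  endloop
 endfacet
 facet normal 0.058 -0.911 0.408
  outer loop
   vertex 3.2 2.6 3.9
   vertex 5.8 1.6 1.3
   vertex 4.4 2.9 4.4
  endloop
 endfacet
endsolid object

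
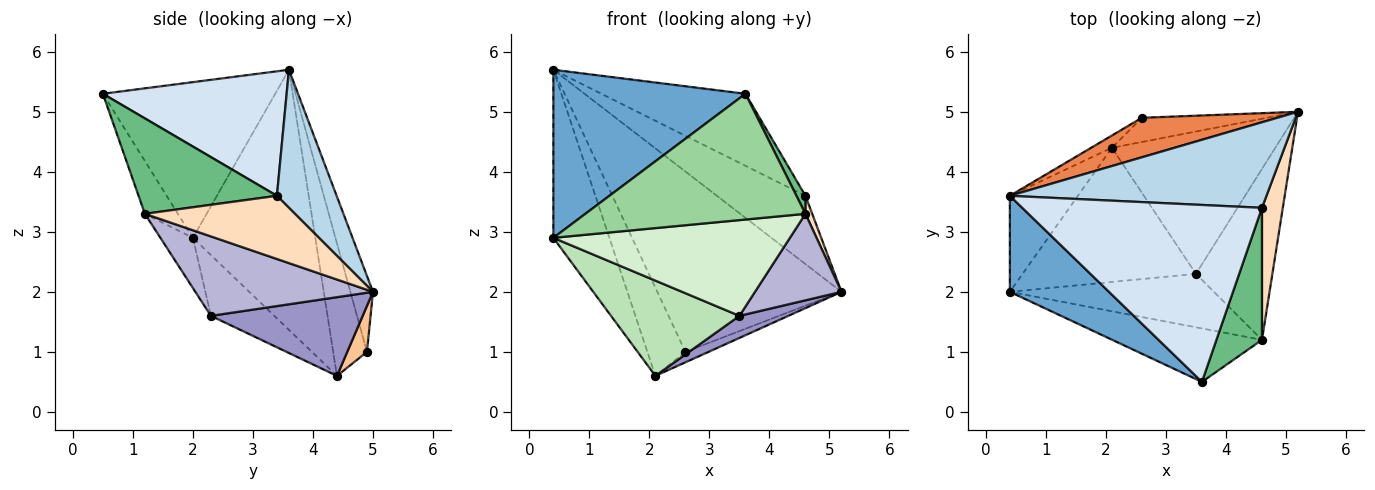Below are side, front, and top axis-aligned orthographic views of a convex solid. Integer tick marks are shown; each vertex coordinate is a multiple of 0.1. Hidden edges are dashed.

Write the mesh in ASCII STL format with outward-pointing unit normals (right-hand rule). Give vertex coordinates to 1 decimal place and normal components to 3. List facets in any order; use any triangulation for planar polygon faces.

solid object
 facet normal -0.615 -0.685 0.391
  outer loop
   vertex 0.4 2.0 2.9
   vertex 3.6 0.5 5.3
   vertex 0.4 3.6 5.7
  endloop
 endfacet
 facet normal -0.885 0.405 -0.231
  outer loop
   vertex 0.4 2.0 2.9
   vertex 0.4 3.6 5.7
   vertex 2.1 4.4 0.6
  endloop
 endfacet
 facet normal 0.388 0.575 0.720
  outer loop
   vertex 4.6 3.4 3.6
   vertex 5.2 5.0 2.0
   vertex 0.4 3.6 5.7
  endloop
 endfacet
 facet normal 0.433 0.340 0.835
  outer loop
   vertex 4.6 3.4 3.6
   vertex 0.4 3.6 5.7
   vertex 3.6 0.5 5.3
  endloop
 endfacet
 facet normal -0.119 0.970 0.213
  outer loop
   vertex 2.6 4.9 1.0
   vertex 0.4 3.6 5.7
   vertex 5.2 5.0 2.0
  endloop
 endfacet
 facet normal -0.661 0.744 -0.104
  outer loop
   vertex 2.6 4.9 1.0
   vertex 2.1 4.4 0.6
   vertex 0.4 3.6 5.7
  endloop
 endfacet
 facet normal 0.320 0.376 -0.870
  outer loop
   vertex 2.6 4.9 1.0
   vertex 5.2 5.0 2.0
   vertex 2.1 4.4 0.6
  endloop
 endfacet
 facet normal 0.949 -0.043 0.313
  outer loop
   vertex 4.6 1.2 3.3
   vertex 5.2 5.0 2.0
   vertex 4.6 3.4 3.6
  endloop
 endfacet
 facet normal 0.901 -0.059 0.430
  outer loop
   vertex 4.6 1.2 3.3
   vertex 4.6 3.4 3.6
   vertex 3.6 0.5 5.3
  endloop
 endfacet
 facet normal -0.137 -0.912 -0.387
  outer loop
   vertex 4.6 1.2 3.3
   vertex 3.6 0.5 5.3
   vertex 0.4 2.0 2.9
  endloop
 endfacet
 facet normal -0.275 -0.557 -0.784
  outer loop
   vertex 3.5 2.3 1.6
   vertex 0.4 2.0 2.9
   vertex 2.1 4.4 0.6
  endloop
 endfacet
 facet normal -0.119 -0.867 -0.484
  outer loop
   vertex 3.5 2.3 1.6
   vertex 4.6 1.2 3.3
   vertex 0.4 2.0 2.9
  endloop
 endfacet
 facet normal 0.430 -0.138 -0.892
  outer loop
   vertex 3.5 2.3 1.6
   vertex 2.1 4.4 0.6
   vertex 5.2 5.0 2.0
  endloop
 endfacet
 facet normal 0.680 -0.331 -0.654
  outer loop
   vertex 3.5 2.3 1.6
   vertex 5.2 5.0 2.0
   vertex 4.6 1.2 3.3
  endloop
 endfacet
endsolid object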